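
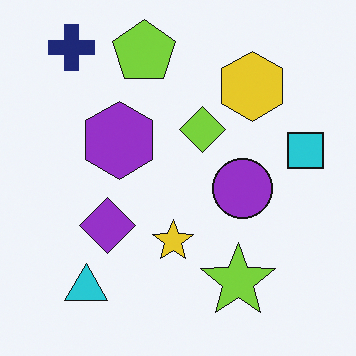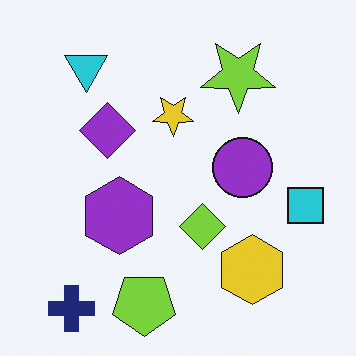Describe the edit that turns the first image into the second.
The image was flipped vertically (top ↔ bottom).

The navy cross is in the top-left of the first image and the bottom-left of the second — shapes on opposite sides of the horizontal midline have swapped in a mirror flip.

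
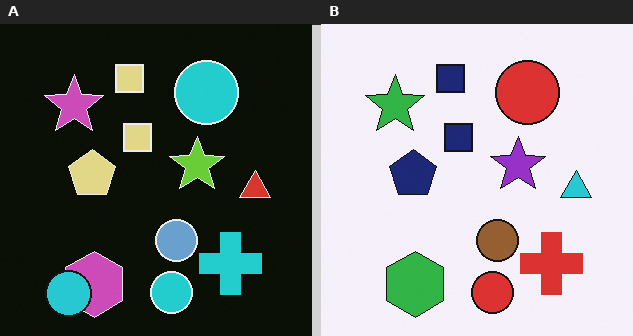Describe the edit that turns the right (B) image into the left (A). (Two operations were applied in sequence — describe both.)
This is the original image color-inverted (negative), then overlaid with an additional cyan circle.

The light background has become dark and every shape's color is its complement — a photographic negative. A cyan circle appears in the left (A) image that is absent from the right (B).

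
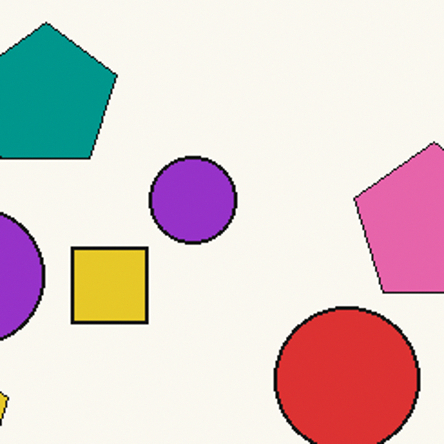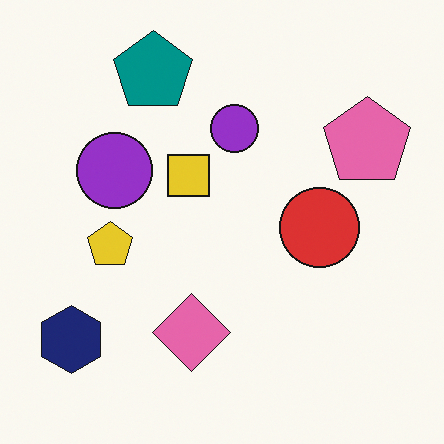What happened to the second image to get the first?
The transformation is: cropped to a noticeably smaller region and rescaled.

The visible shapes are larger and the field of view is narrower; shapes near the original edges may be partly or wholly outside the frame — a crop-and-rescale.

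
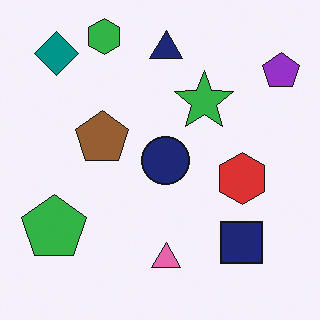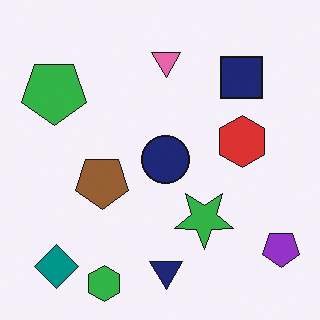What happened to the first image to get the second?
The transformation is: flipped vertically (top ↔ bottom).

The green hexagon is in the top-left of the first image and the bottom-left of the second — shapes on opposite sides of the horizontal midline have swapped in a mirror flip.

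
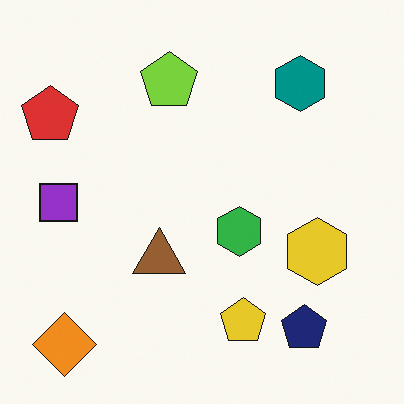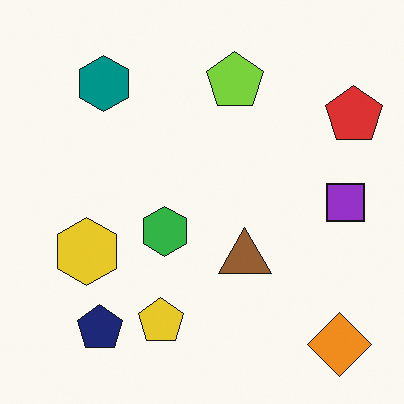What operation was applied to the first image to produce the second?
The image was flipped horizontally (left ↔ right).

The red pentagon is in the top-left of the first image and the top-right of the second — shapes on opposite sides of the vertical midline have swapped in a mirror flip.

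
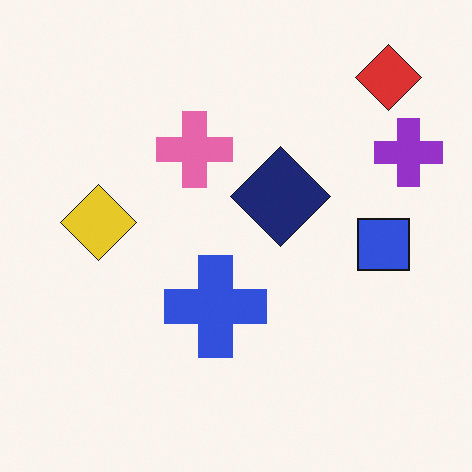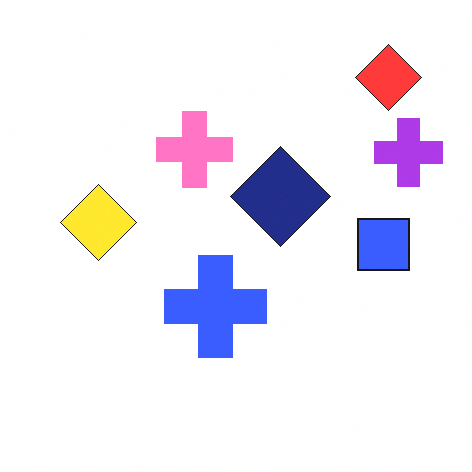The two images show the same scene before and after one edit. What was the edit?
It was brightened a little.

Every pixel — background and shapes alike — is uniformly brightened.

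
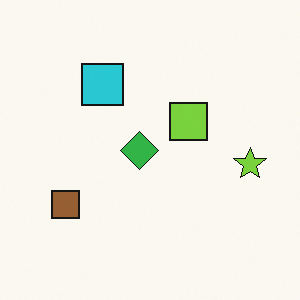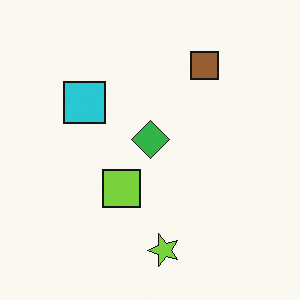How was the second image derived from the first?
This is the original image transposed (reflected across the top-left ↔ bottom-right diagonal).

Shapes have swapped their row and column positions — what was in the top-right is now in the bottom-left — a diagonal reflection.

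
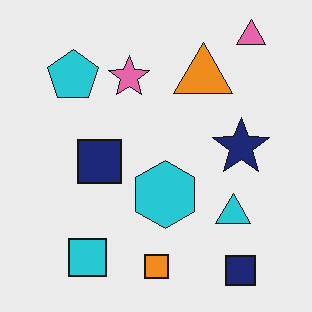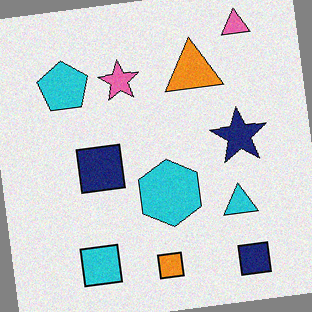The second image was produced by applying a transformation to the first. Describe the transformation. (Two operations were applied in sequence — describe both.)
This is the original image degraded with light additive noise, then rotated counter-clockwise by a slight angle.

Random speckle covers the whole image, including the flat background. Every shape is tilted by the same angle and the image corners show triangular fill wedges — a whole-image rotation by a non-right angle.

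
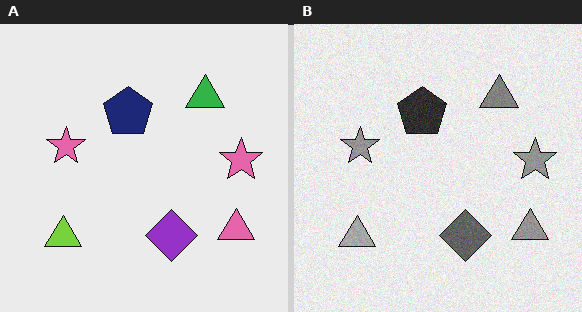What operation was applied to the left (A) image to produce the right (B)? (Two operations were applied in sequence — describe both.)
The transformation is: converted to grayscale, then degraded with light additive noise.

All color is removed — every shape is now a shade of grey. Random speckle covers the whole image, including the flat background.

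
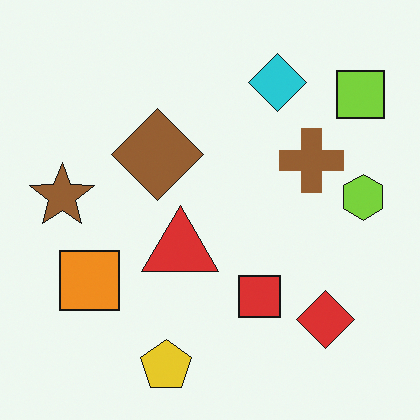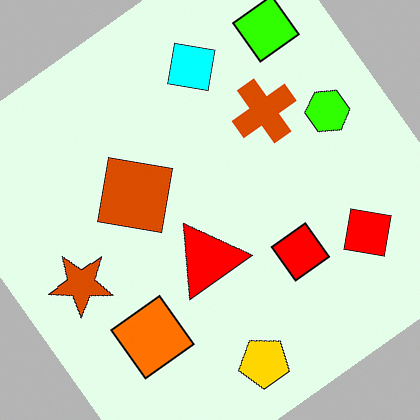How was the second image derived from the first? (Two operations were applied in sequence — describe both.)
The image was heavily oversaturated, then rotated counter-clockwise by a large amount — several tens of degrees.

All colors are more vivid — a global saturation change. Every shape is tilted by the same angle and the image corners show triangular fill wedges — a whole-image rotation by a non-right angle.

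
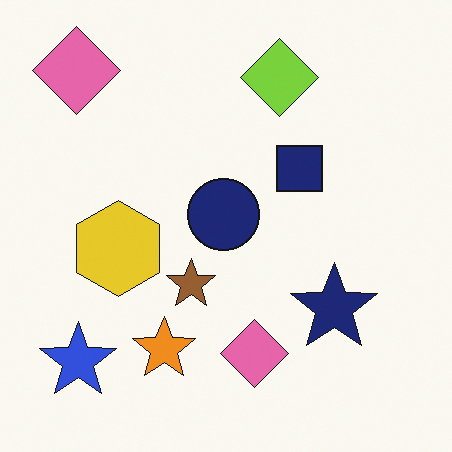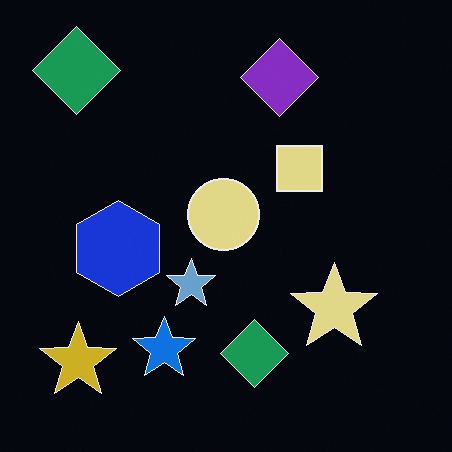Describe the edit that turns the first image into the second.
It was color-inverted (negative).

The light background has become dark and every shape's color is its complement — a photographic negative.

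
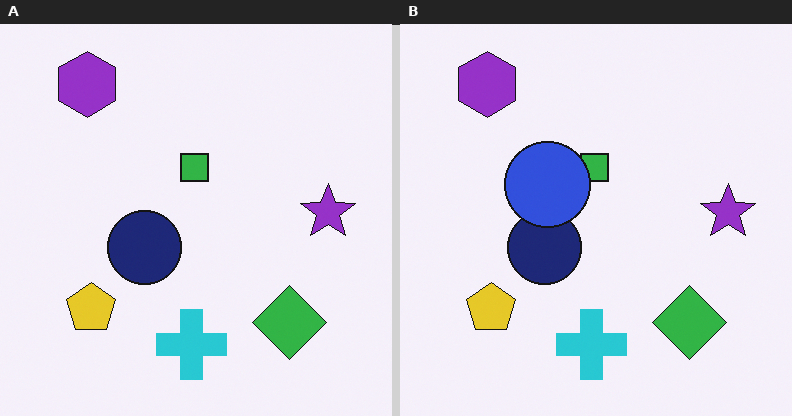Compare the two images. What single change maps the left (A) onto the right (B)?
The image was overlaid with an additional blue circle.

A blue circle appears in the right (B) image that is absent from the left (A).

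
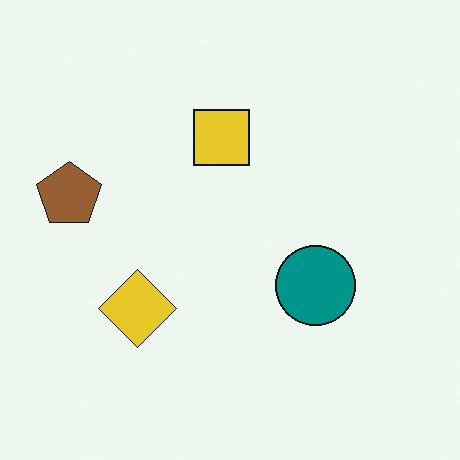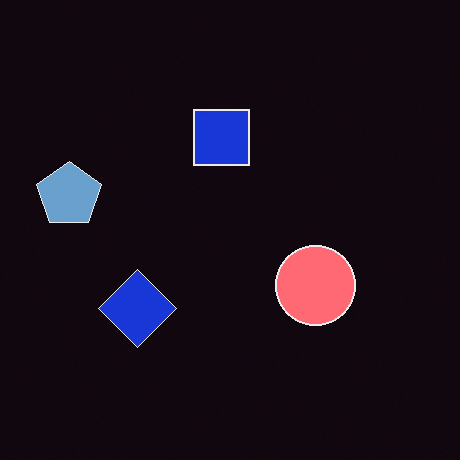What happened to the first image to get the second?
This is the original image color-inverted (negative).

The light background has become dark and every shape's color is its complement — a photographic negative.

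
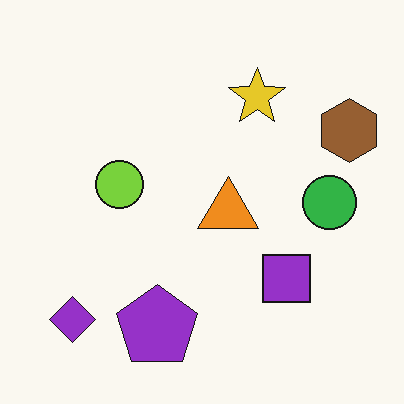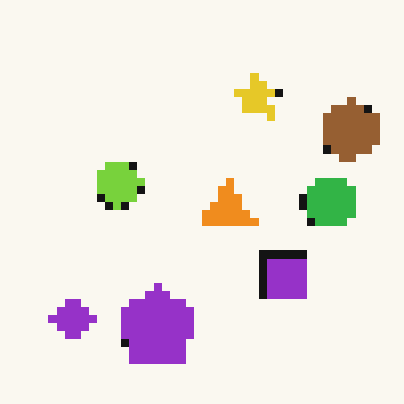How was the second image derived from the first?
This is the original image moderately pixelated.

Shapes are reduced to large square blocks; fine edges and outlines are lost — a downscale-then-upscale (mosaic) effect.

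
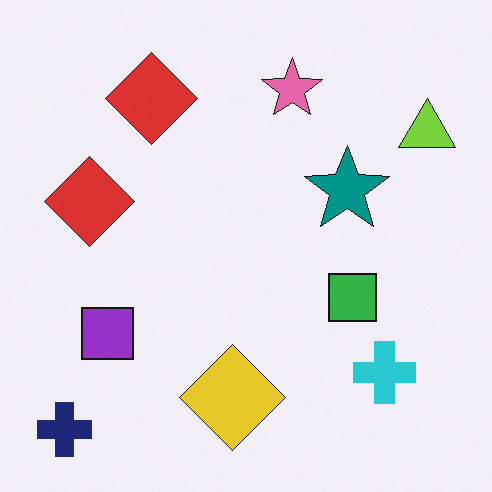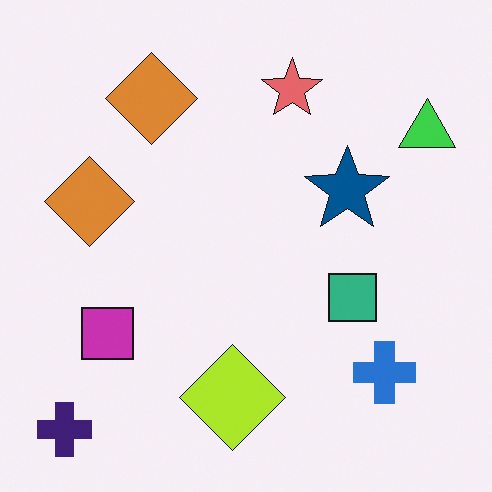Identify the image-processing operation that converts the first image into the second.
The transformation is: hue-shifted slightly.

Every shape's color has rotated by the same amount around the hue wheel — a uniform hue shift.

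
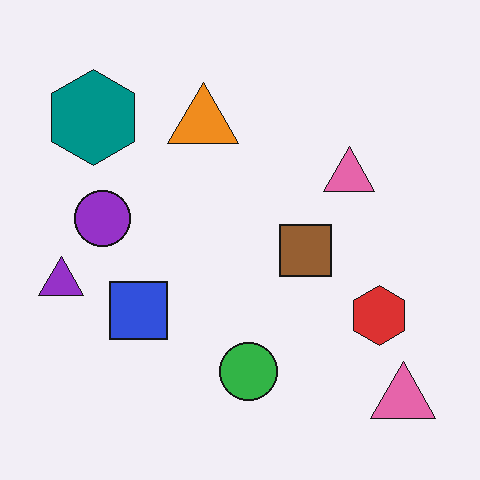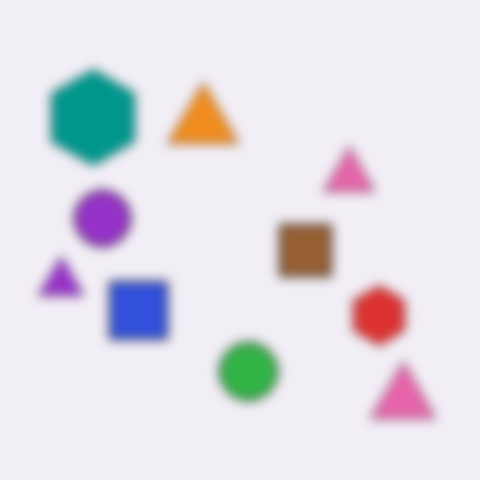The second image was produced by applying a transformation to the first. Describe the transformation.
It was heavily blurred.

Shape edges and outlines are uniformly softened across the whole image.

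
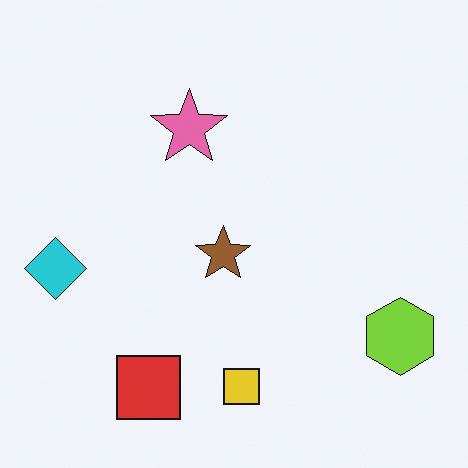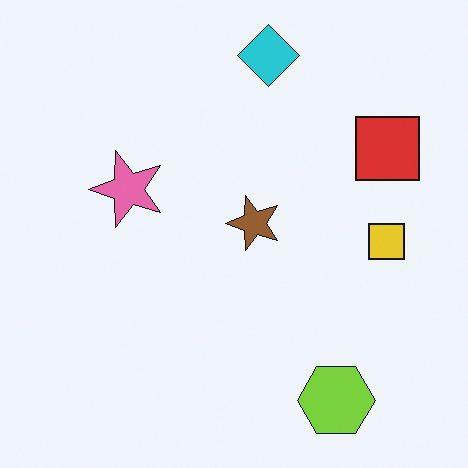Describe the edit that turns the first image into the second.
Transposed (reflected across the top-left ↔ bottom-right diagonal).

Shapes have swapped their row and column positions — what was in the top-right is now in the bottom-left — a diagonal reflection.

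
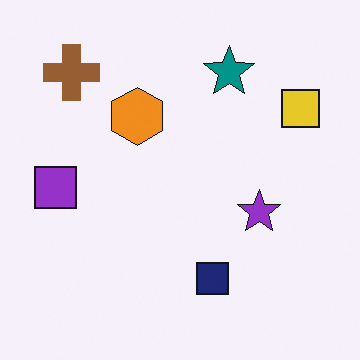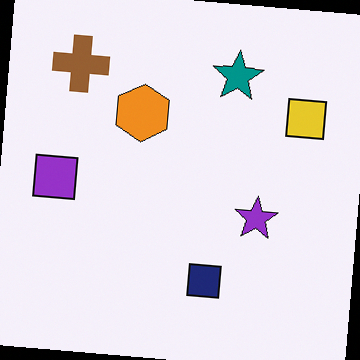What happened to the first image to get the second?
Rotated clockwise by a small amount.

Every shape is tilted by the same angle and the image corners show triangular fill wedges — a whole-image rotation by a non-right angle.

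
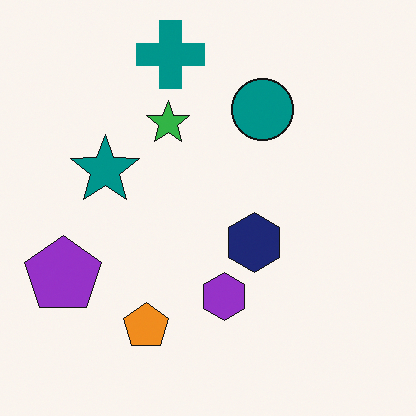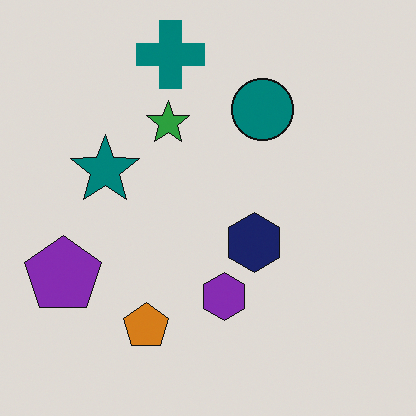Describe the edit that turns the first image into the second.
It was slightly darkened.

Every pixel — background and shapes alike — is uniformly darkened.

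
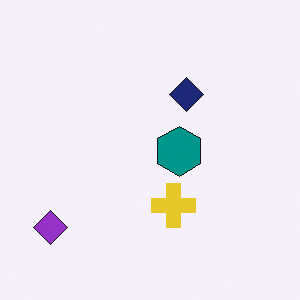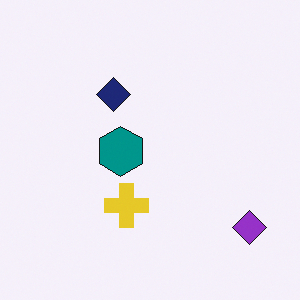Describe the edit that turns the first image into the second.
It was flipped horizontally (left ↔ right).

The purple diamond is in the bottom-left of the first image and the bottom-right of the second — shapes on opposite sides of the vertical midline have swapped in a mirror flip.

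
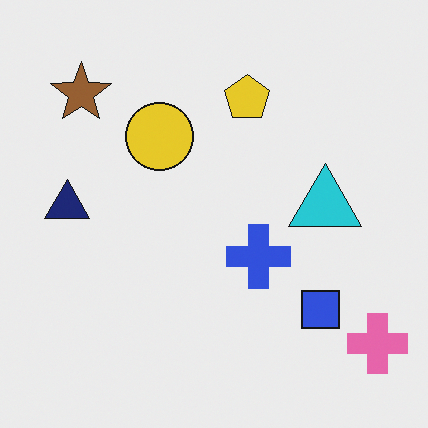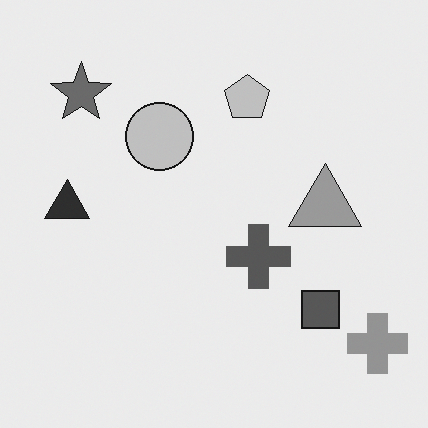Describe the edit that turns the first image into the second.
The image was converted to grayscale.

All color is removed — every shape is now a shade of grey.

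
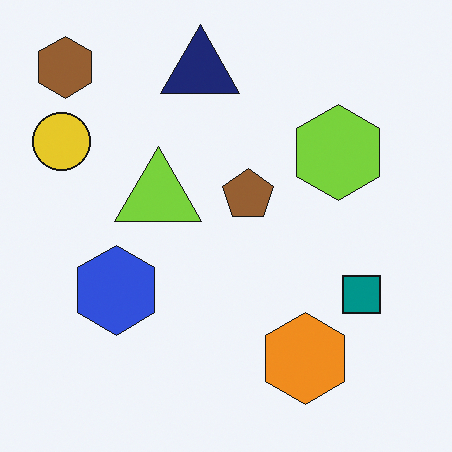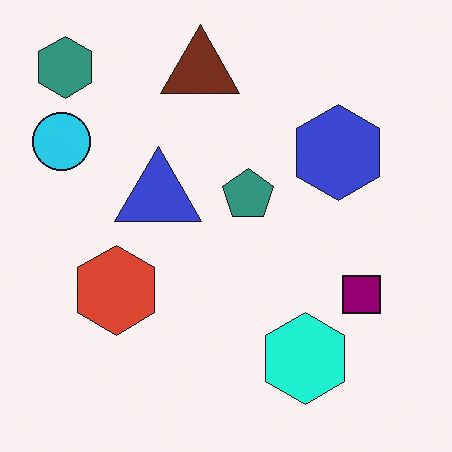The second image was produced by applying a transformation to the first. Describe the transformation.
The image was hue-shifted by a moderate amount.

Every shape's color has rotated by the same amount around the hue wheel — a uniform hue shift.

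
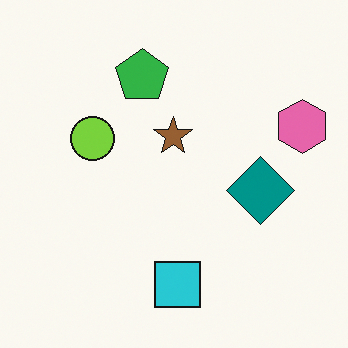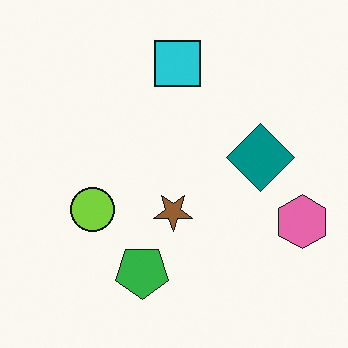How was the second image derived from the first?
This is the original image flipped vertically (top ↔ bottom).

The cyan square is in the bottom of the first image and the top of the second — shapes on opposite sides of the horizontal midline have swapped in a mirror flip.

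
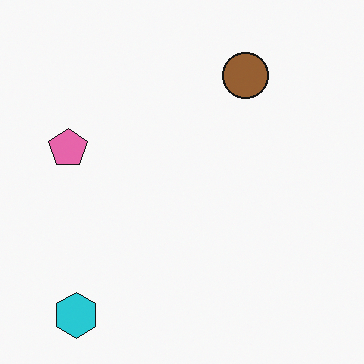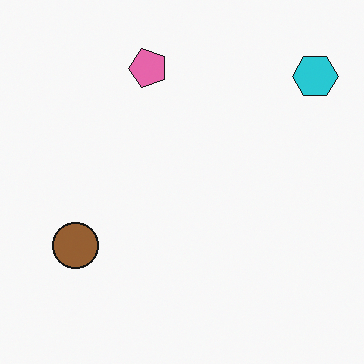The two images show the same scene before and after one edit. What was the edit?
Transposed (reflected across the top-left ↔ bottom-right diagonal).

Shapes have swapped their row and column positions — what was in the top-right is now in the bottom-left — a diagonal reflection.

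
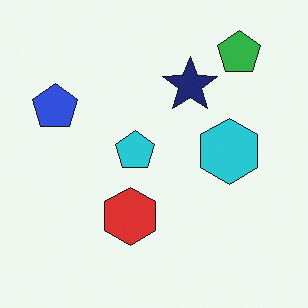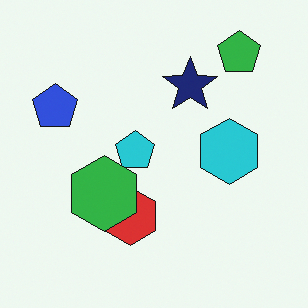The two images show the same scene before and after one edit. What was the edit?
The transformation is: overlaid with an additional green hexagon.

A green hexagon appears in the second image that is absent from the first.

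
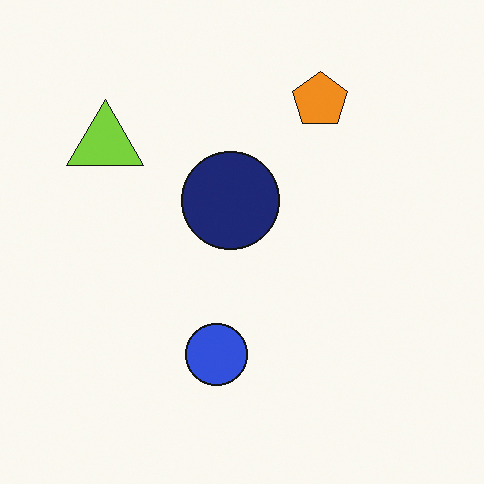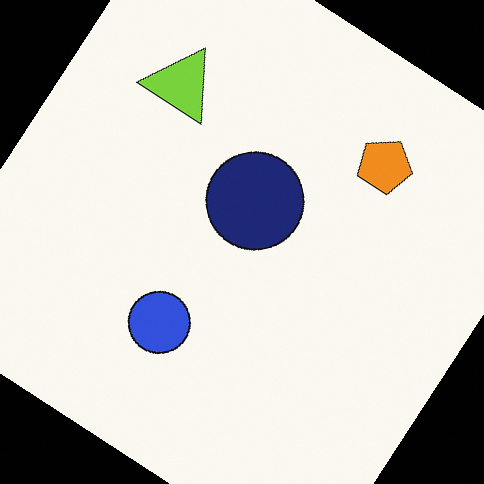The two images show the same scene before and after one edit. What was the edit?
It was rotated clockwise by a large amount — several tens of degrees.

Every shape is tilted by the same angle and the image corners show triangular fill wedges — a whole-image rotation by a non-right angle.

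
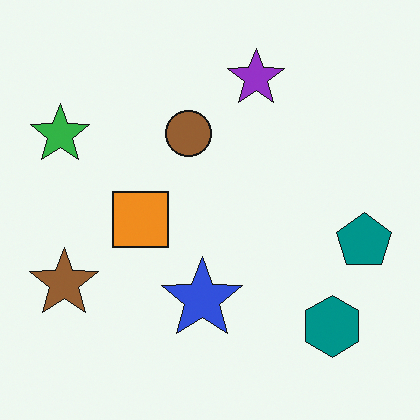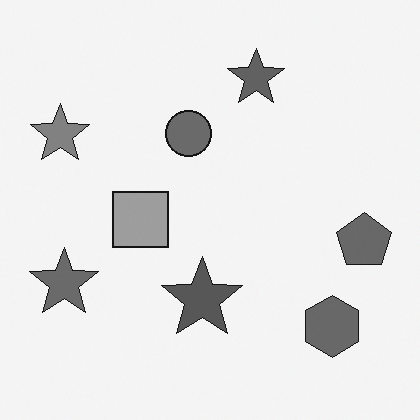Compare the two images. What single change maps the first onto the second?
The second image is the first converted to grayscale.

All color is removed — every shape is now a shade of grey.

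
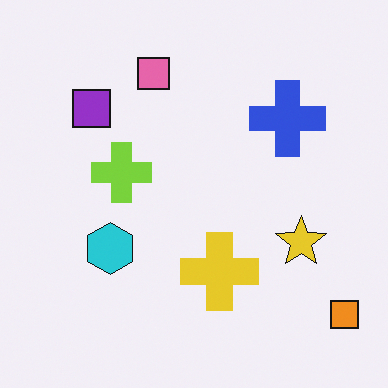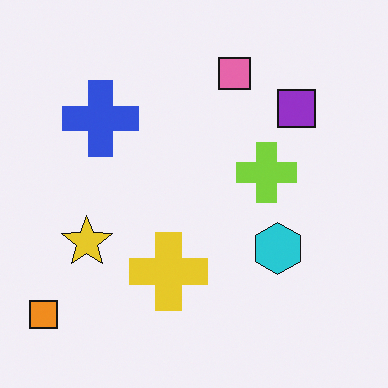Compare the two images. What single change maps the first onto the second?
The transformation is: flipped horizontally (left ↔ right).

The orange square is in the bottom-right of the first image and the bottom-left of the second — shapes on opposite sides of the vertical midline have swapped in a mirror flip.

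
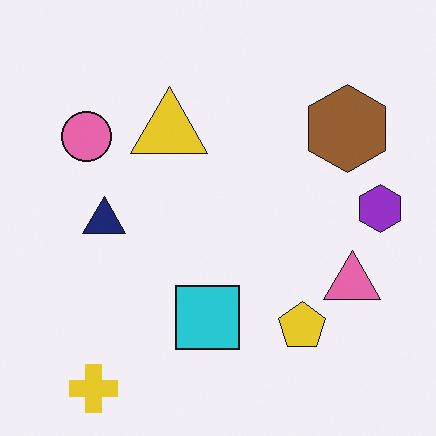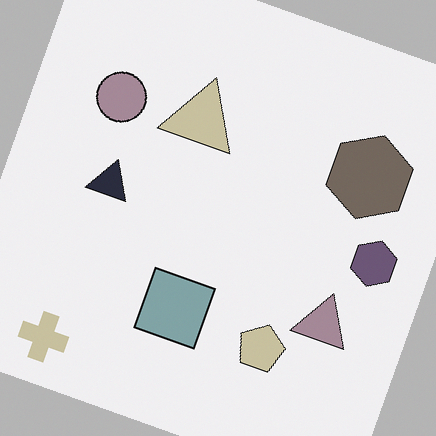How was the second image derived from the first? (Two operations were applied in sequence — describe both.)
The second image is the first made much more muted (saturation change), then rotated clockwise by a moderate amount.

All colors are more muted and greyish — a global saturation change. Every shape is tilted by the same angle and the image corners show triangular fill wedges — a whole-image rotation by a non-right angle.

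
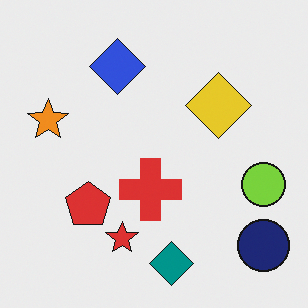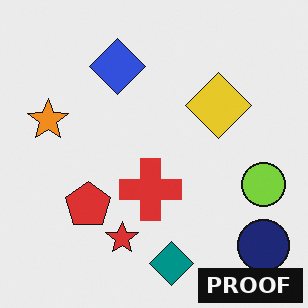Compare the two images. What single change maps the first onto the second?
It was watermarked with the text "PROOF" in the lower-right corner.

A dark label reading "PROOF" appears in the lower-right corner.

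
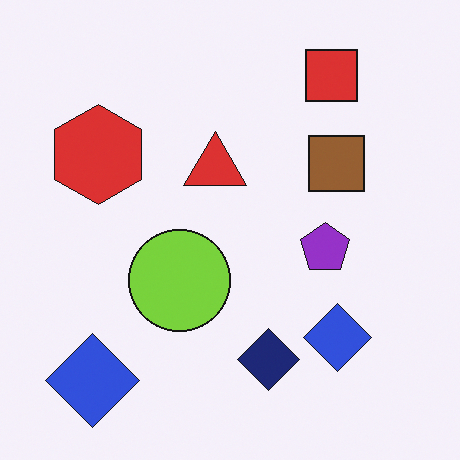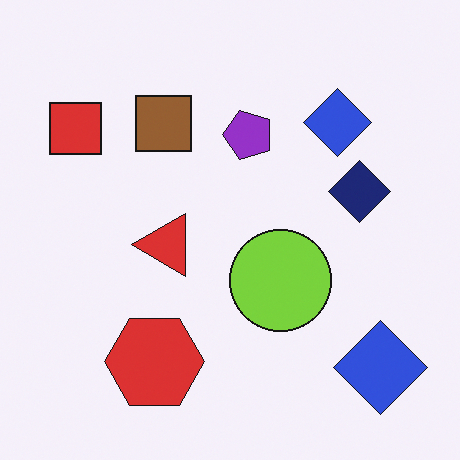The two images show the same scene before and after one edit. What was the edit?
The transformation is: rotated 90° counter-clockwise.

The red square sits in the top-right of the first image and the top-left of the second — consistent with a whole-image 90° counter-clockwise rotation.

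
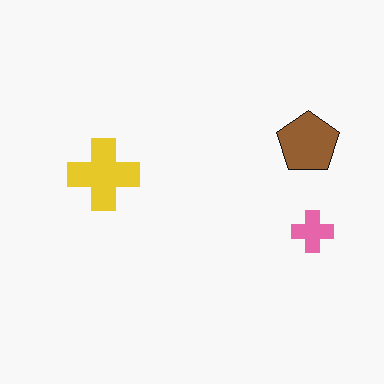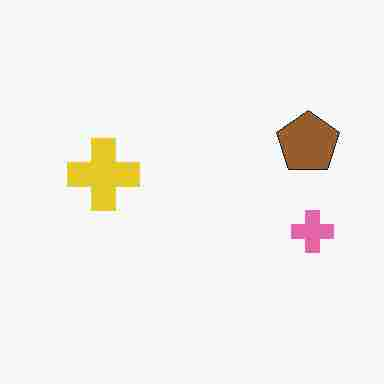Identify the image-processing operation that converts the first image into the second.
Heavily JPEG-compressed with obvious blocking artifacts.

Blocky 8×8 compression artifacts appear around shape edges and the flat background shows ringing — characteristic JPEG degradation.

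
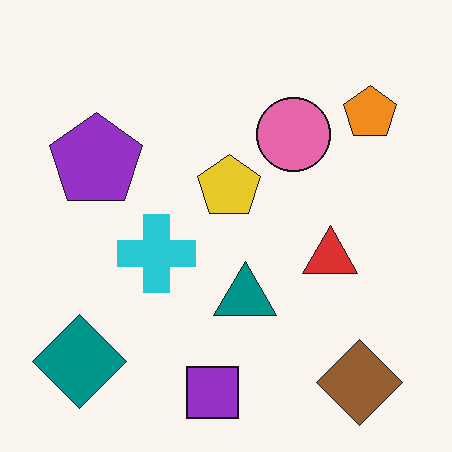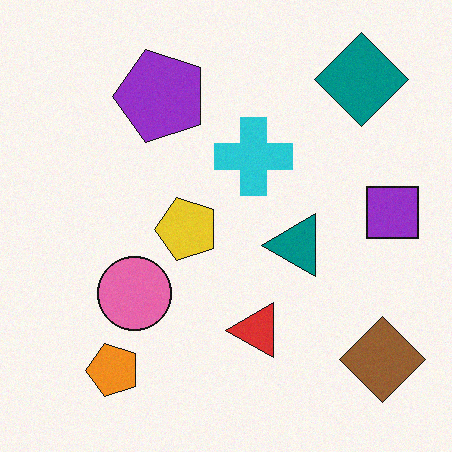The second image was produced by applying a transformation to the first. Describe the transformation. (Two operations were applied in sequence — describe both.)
It was transposed (reflected across the top-left ↔ bottom-right diagonal), then degraded with a light layer of grain.

Shapes have swapped their row and column positions — what was in the top-right is now in the bottom-left — a diagonal reflection. Random speckle covers the whole image, including the flat background.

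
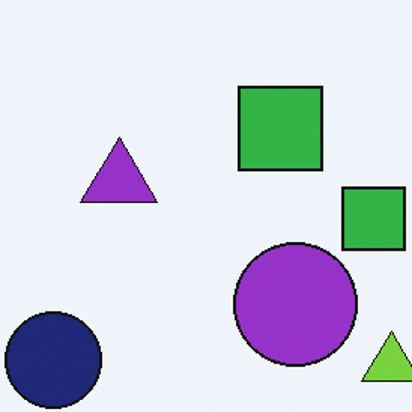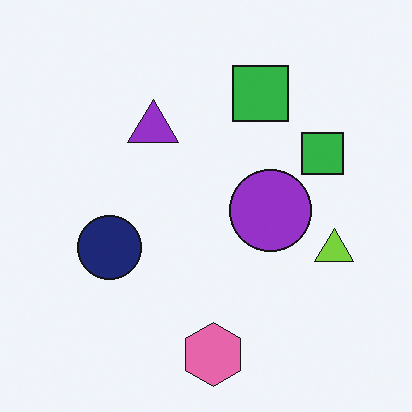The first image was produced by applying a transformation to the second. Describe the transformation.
The first image is the second cropped to a modestly smaller region and rescaled.

The visible shapes are larger and the field of view is narrower; shapes near the original edges may be partly or wholly outside the frame — a crop-and-rescale.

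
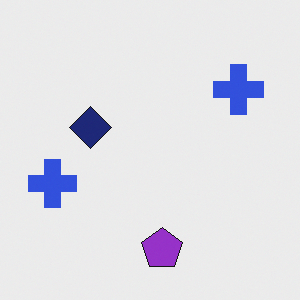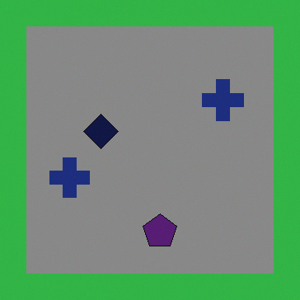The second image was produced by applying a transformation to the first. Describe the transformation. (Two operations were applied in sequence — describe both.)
The transformation is: noticeably darkened, then framed with a green border.

Every pixel — background and shapes alike — is uniformly darkened. A solid green frame runs around the edge of the second image, with the content slightly shrunk inside it.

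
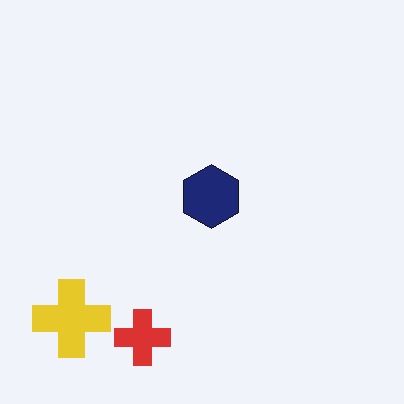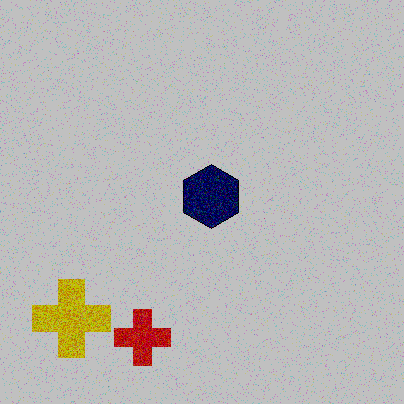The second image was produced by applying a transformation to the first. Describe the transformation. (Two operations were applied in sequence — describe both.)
Degraded with visible gaussian noise, then aggressively posterized.

Random speckle covers the whole image, including the flat background. Each flat color has snapped to a coarser quantized level — most visibly, the near-white background has dropped to a flat grey.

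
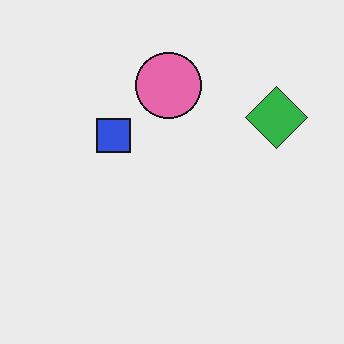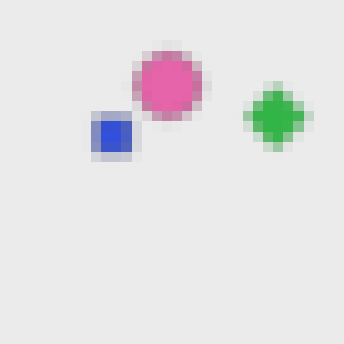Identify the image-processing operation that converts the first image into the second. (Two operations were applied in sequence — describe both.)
The image was noticeably gaussian-blurred, then coarsely pixelated.

Shape edges and outlines are uniformly softened across the whole image. Shapes are reduced to large square blocks; fine edges and outlines are lost — a downscale-then-upscale (mosaic) effect.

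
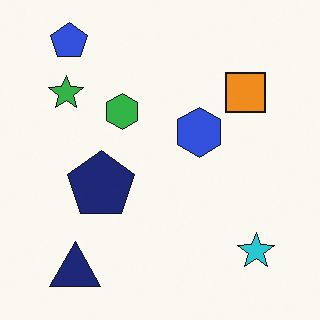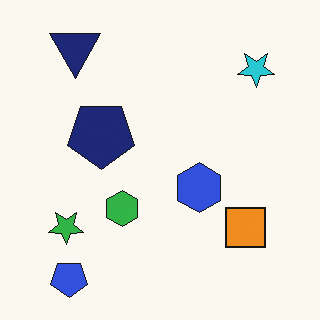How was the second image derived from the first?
This is the original image flipped vertically (top ↔ bottom).

The blue pentagon is in the top-left of the first image and the bottom-left of the second — shapes on opposite sides of the horizontal midline have swapped in a mirror flip.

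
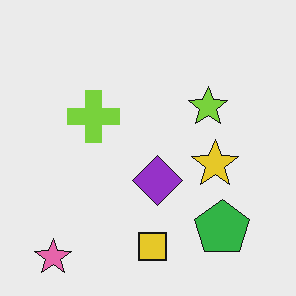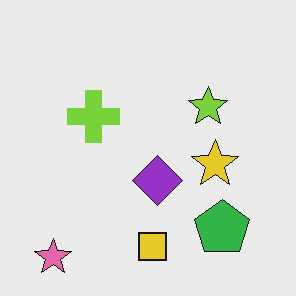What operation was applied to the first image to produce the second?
JPEG-compressed with visible artifacts.

Blocky 8×8 compression artifacts appear around shape edges and the flat background shows ringing — characteristic JPEG degradation.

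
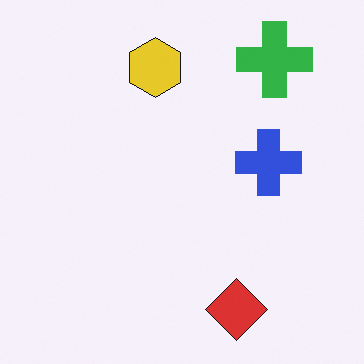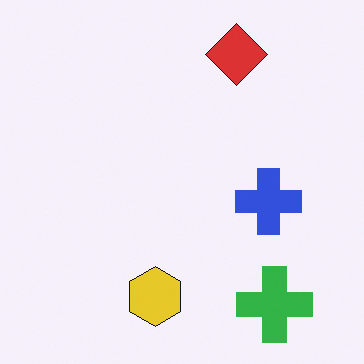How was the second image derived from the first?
It was flipped vertically (top ↔ bottom).

The red diamond is in the bottom of the first image and the top of the second — shapes on opposite sides of the horizontal midline have swapped in a mirror flip.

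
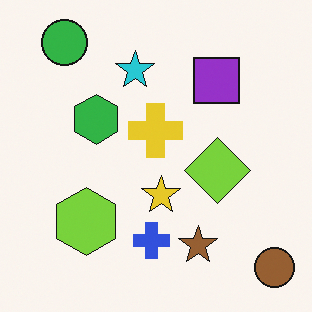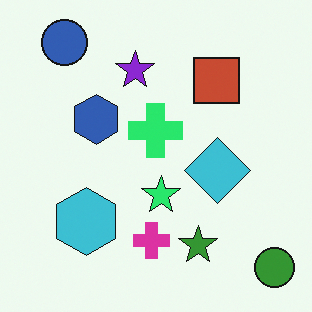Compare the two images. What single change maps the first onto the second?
It was hue-shifted through roughly a third of the color wheel.

Every shape's color has rotated by the same amount around the hue wheel — a uniform hue shift.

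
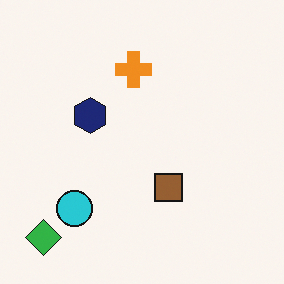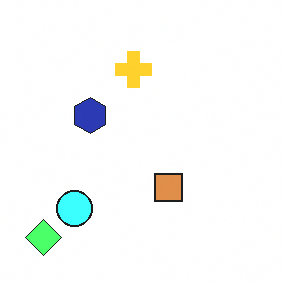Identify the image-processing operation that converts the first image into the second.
It was noticeably brightened.

Every pixel — background and shapes alike — is uniformly brightened.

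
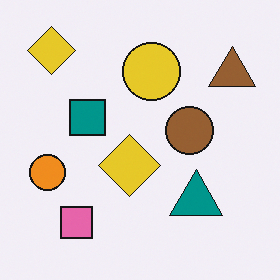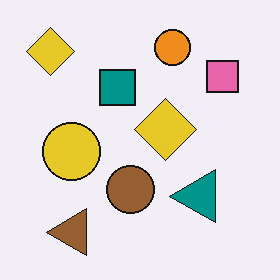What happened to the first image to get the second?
The image was transposed (reflected across the top-left ↔ bottom-right diagonal).

Shapes have swapped their row and column positions — what was in the top-right is now in the bottom-left — a diagonal reflection.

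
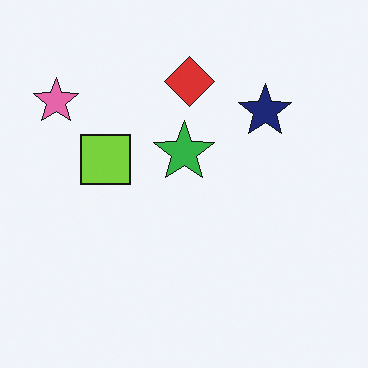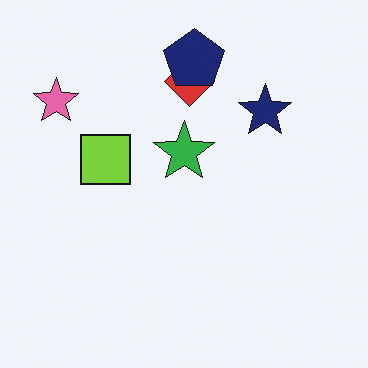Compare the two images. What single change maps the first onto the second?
This is the original image overlaid with an additional navy pentagon.

A navy pentagon appears in the second image that is absent from the first.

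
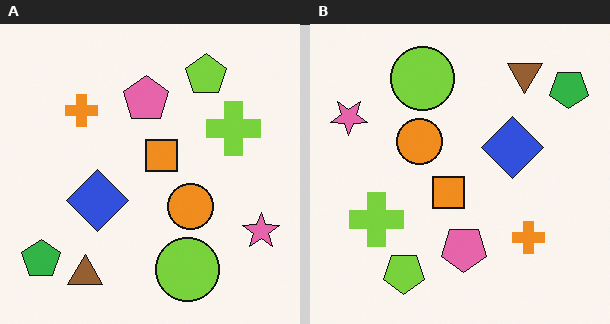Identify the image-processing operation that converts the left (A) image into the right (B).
It was rotated 180°.

The green pentagon sits in the bottom-left of the left (A) image and the top-right of the right (B) — consistent with a whole-image 180° rotation.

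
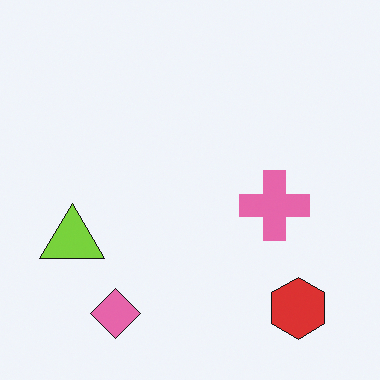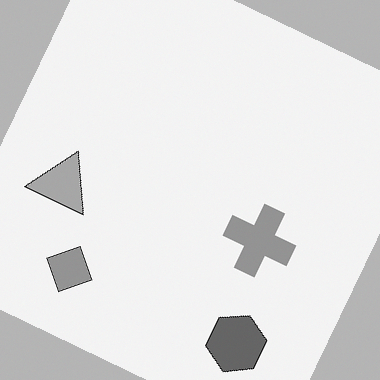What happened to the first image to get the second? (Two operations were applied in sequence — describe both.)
This is the original image converted to grayscale, then rotated clockwise by a clearly visible amount.

All color is removed — every shape is now a shade of grey. Every shape is tilted by the same angle and the image corners show triangular fill wedges — a whole-image rotation by a non-right angle.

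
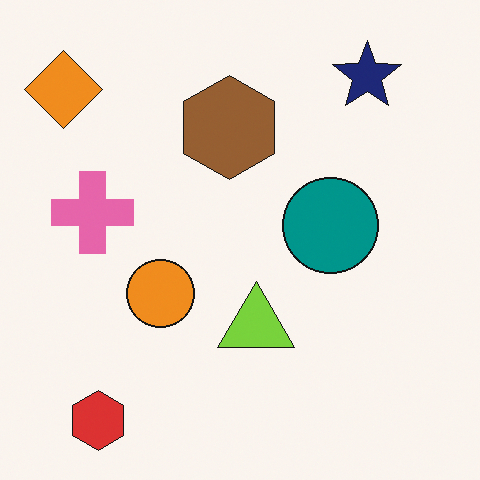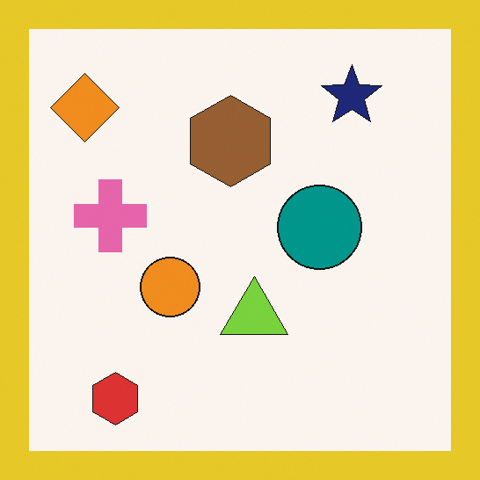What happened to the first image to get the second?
The transformation is: framed with a yellow border.

A solid yellow frame runs around the edge of the second image, with the content slightly shrunk inside it.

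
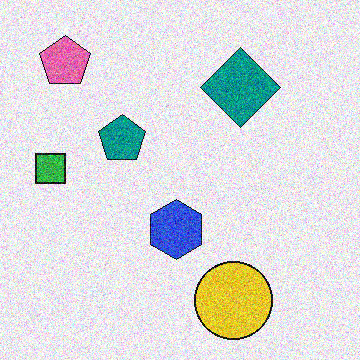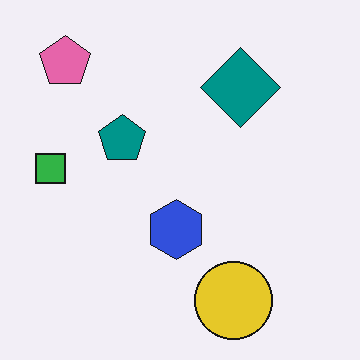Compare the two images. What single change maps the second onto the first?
It was degraded with strong gaussian noise.

Random speckle covers the whole image, including the flat background.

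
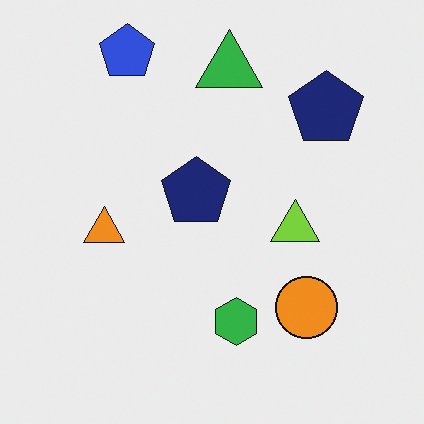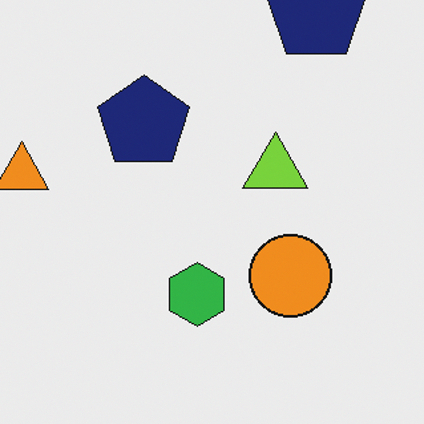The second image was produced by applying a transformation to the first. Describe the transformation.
It was cropped slightly and scaled back up.

The visible shapes are larger and the field of view is narrower; shapes near the original edges may be partly or wholly outside the frame — a crop-and-rescale.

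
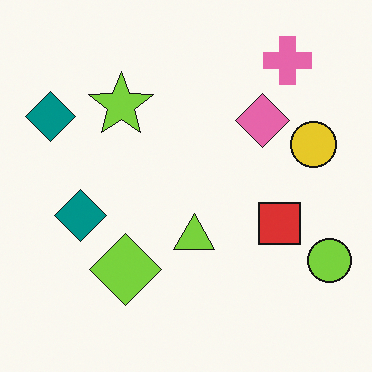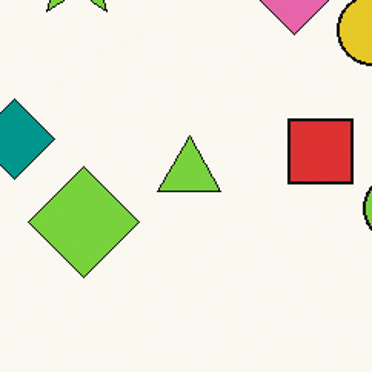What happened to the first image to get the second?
Cropped slightly and scaled back up.

The visible shapes are larger and the field of view is narrower; shapes near the original edges may be partly or wholly outside the frame — a crop-and-rescale.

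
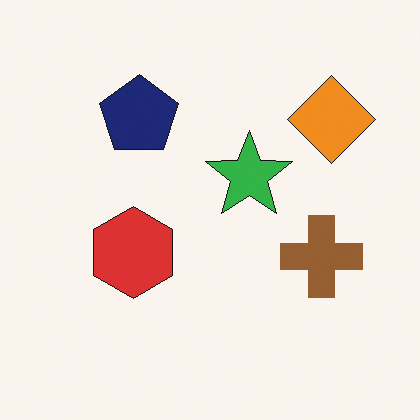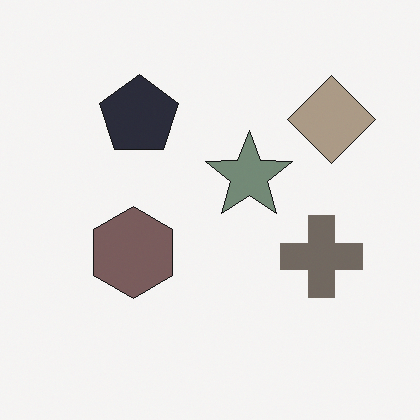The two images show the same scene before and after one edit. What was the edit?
It was made much more muted (saturation change).

All colors are more muted and greyish — a global saturation change.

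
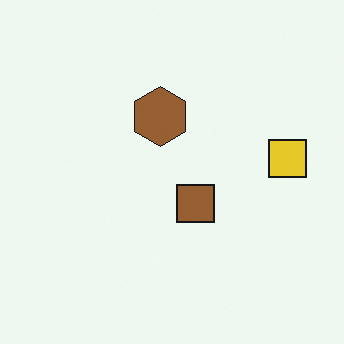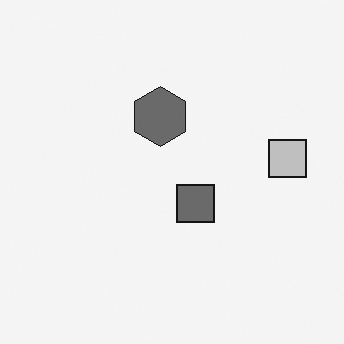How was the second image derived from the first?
Converted to grayscale.

All color is removed — every shape is now a shade of grey.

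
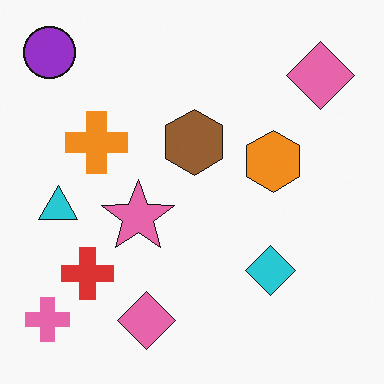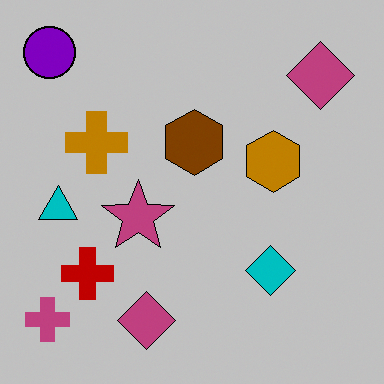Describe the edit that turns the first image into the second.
It was heavily posterized to just a handful of flat colors.

Each flat color has snapped to a coarser quantized level — most visibly, the near-white background has dropped to a flat grey.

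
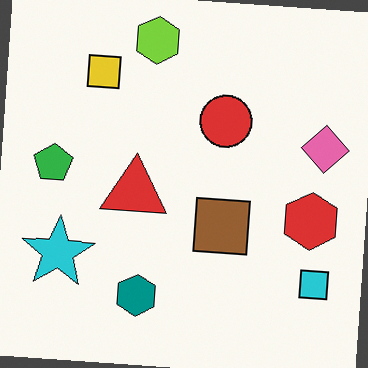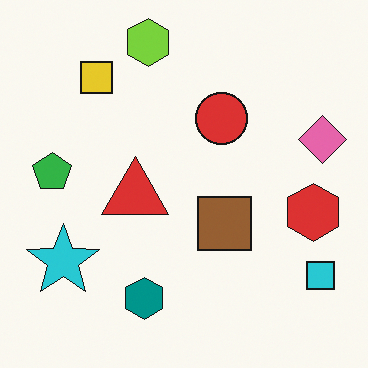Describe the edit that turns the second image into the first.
Rotated clockwise by a small amount.

Every shape is tilted by the same angle and the image corners show triangular fill wedges — a whole-image rotation by a non-right angle.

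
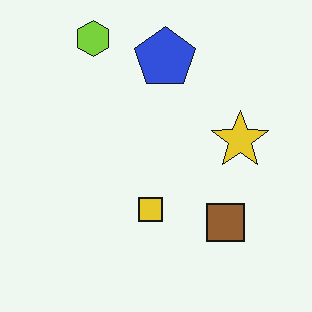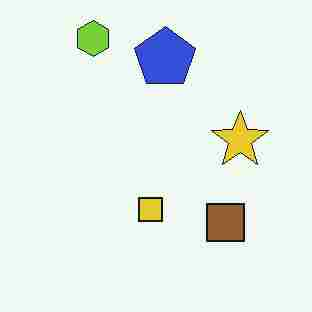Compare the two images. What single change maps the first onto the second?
It was degraded with heavy JPEG compression.

Blocky 8×8 compression artifacts appear around shape edges and the flat background shows ringing — characteristic JPEG degradation.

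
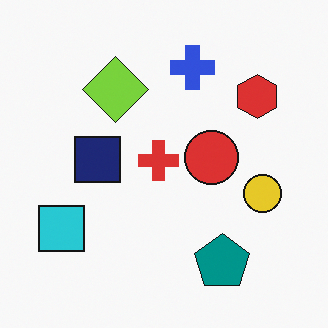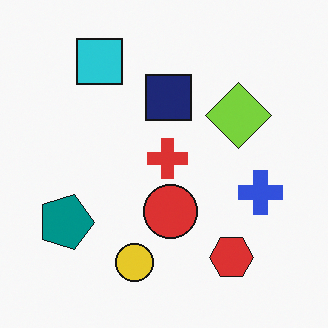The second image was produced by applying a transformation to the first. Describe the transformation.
Rotated 90° clockwise.

The cyan square sits in the bottom-left of the first image and the top-left of the second — consistent with a whole-image 90° clockwise rotation.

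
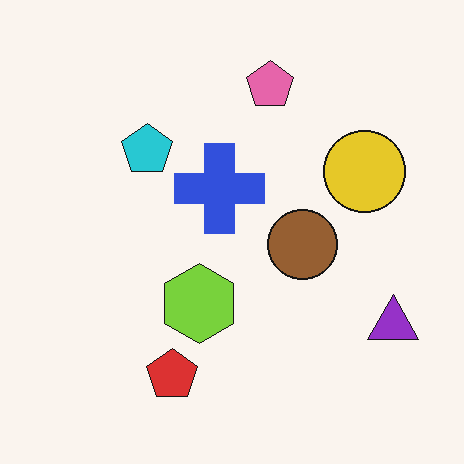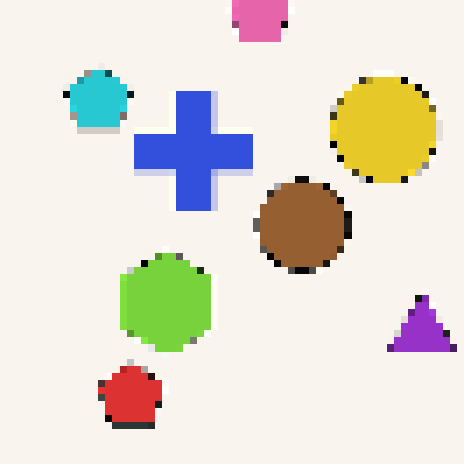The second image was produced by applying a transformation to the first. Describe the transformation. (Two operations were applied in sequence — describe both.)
Cropped slightly and scaled back up, then pixelated into visible square blocks.

The visible shapes are larger and the field of view is narrower; shapes near the original edges may be partly or wholly outside the frame — a crop-and-rescale. Shapes are reduced to large square blocks; fine edges and outlines are lost — a downscale-then-upscale (mosaic) effect.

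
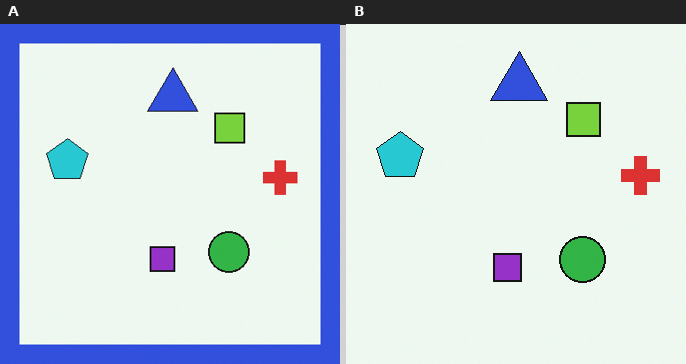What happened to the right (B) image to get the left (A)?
The transformation is: framed with a blue border.

A solid blue frame runs around the edge of the left (A) image, with the content slightly shrunk inside it.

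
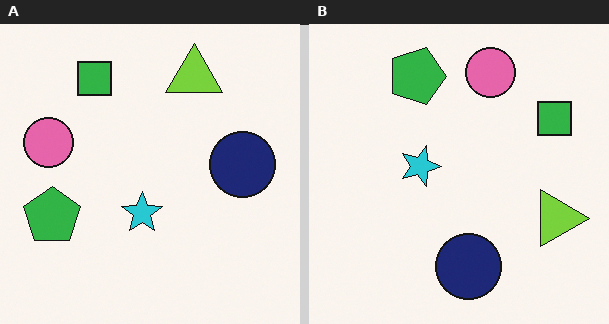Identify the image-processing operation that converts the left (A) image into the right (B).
This is the original image rotated 90° clockwise.

The green square sits in the top-left of the left (A) image and the top-right of the right (B) — consistent with a whole-image 90° clockwise rotation.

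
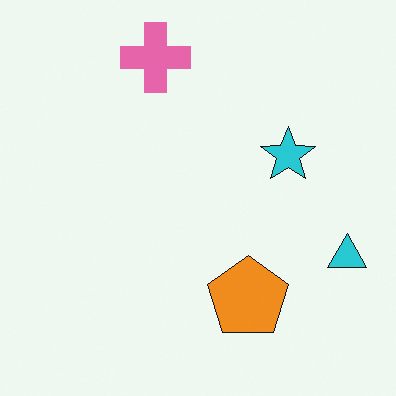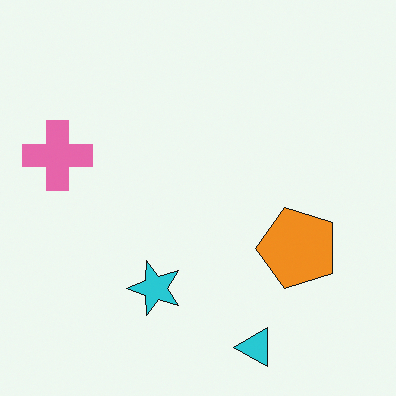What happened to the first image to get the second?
This is the original image transposed (reflected across the top-left ↔ bottom-right diagonal).

Shapes have swapped their row and column positions — what was in the top-right is now in the bottom-left — a diagonal reflection.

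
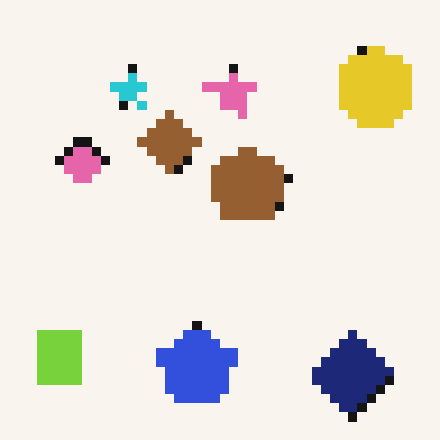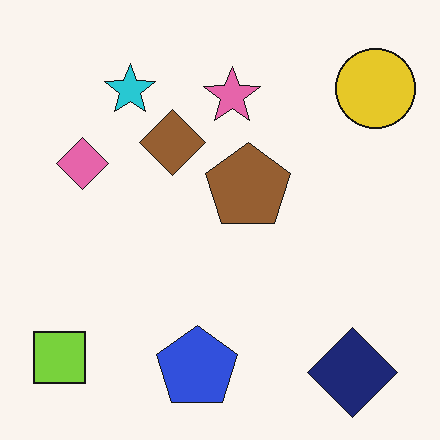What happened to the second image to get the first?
The image was heavily pixelated into large blocks.

Shapes are reduced to large square blocks; fine edges and outlines are lost — a downscale-then-upscale (mosaic) effect.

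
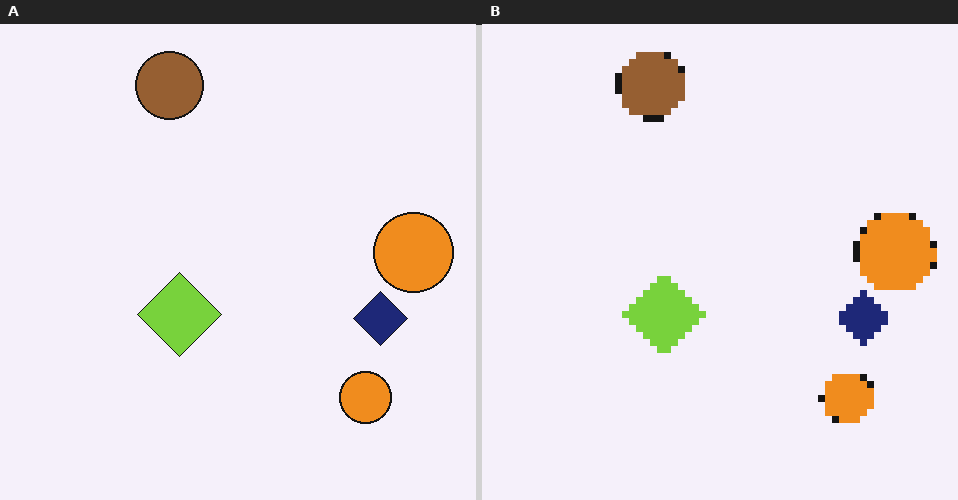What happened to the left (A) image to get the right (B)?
This is the original image moderately pixelated.

Shapes are reduced to large square blocks; fine edges and outlines are lost — a downscale-then-upscale (mosaic) effect.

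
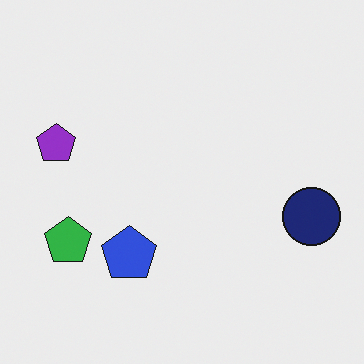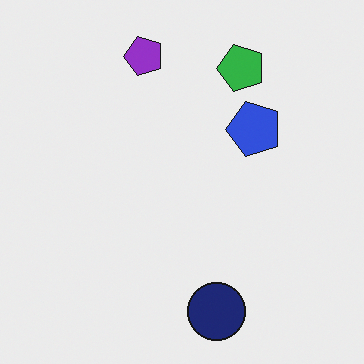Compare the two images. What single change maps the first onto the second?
The image was transposed (reflected across the top-left ↔ bottom-right diagonal).

Shapes have swapped their row and column positions — what was in the top-right is now in the bottom-left — a diagonal reflection.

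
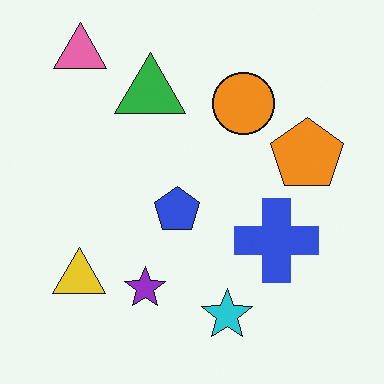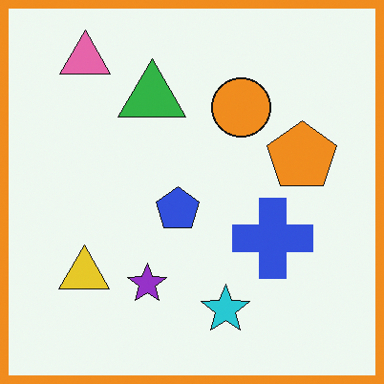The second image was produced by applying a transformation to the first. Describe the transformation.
The transformation is: framed with a orange border.

A solid orange frame runs around the edge of the second image, with the content slightly shrunk inside it.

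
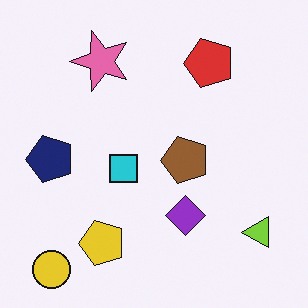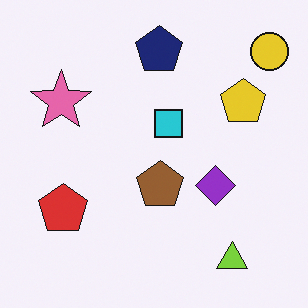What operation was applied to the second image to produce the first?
The transformation is: transposed (reflected across the top-left ↔ bottom-right diagonal).

Shapes have swapped their row and column positions — what was in the top-right is now in the bottom-left — a diagonal reflection.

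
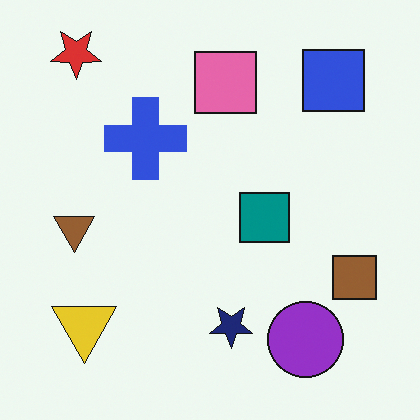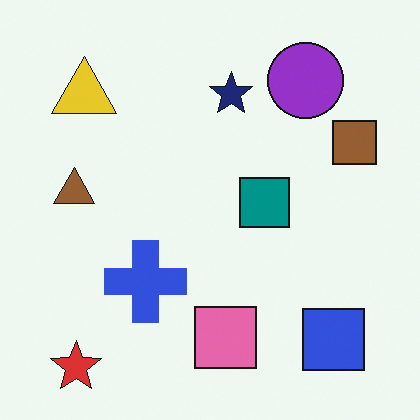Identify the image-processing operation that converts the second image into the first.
It was flipped vertically (top ↔ bottom).

The red star is in the bottom-left of the second image and the top-left of the first — shapes on opposite sides of the horizontal midline have swapped in a mirror flip.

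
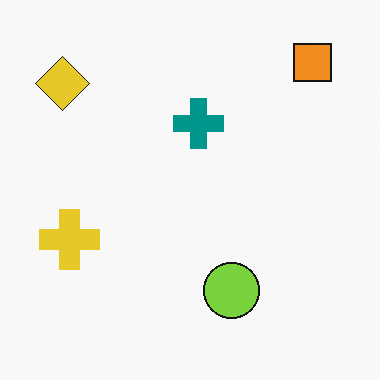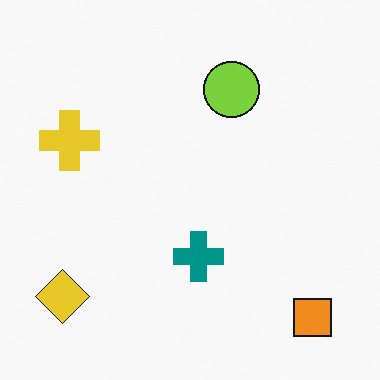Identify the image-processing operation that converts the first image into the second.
The transformation is: flipped vertically (top ↔ bottom).

The orange square is in the top-right of the first image and the bottom-right of the second — shapes on opposite sides of the horizontal midline have swapped in a mirror flip.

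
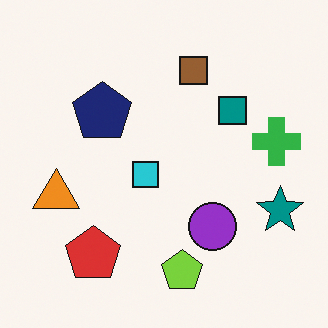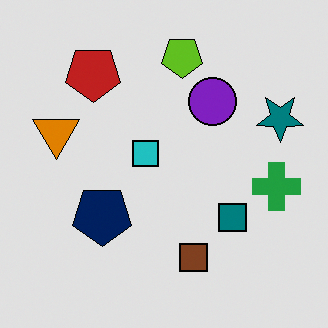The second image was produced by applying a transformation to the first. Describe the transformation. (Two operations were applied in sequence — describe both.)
The image was flipped vertically (top ↔ bottom), then posterized to a reduced palette.

The lime pentagon is in the bottom of the first image and the top of the second — shapes on opposite sides of the horizontal midline have swapped in a mirror flip. Each flat color has snapped to a coarser quantized level — most visibly, the near-white background has dropped to a flat grey.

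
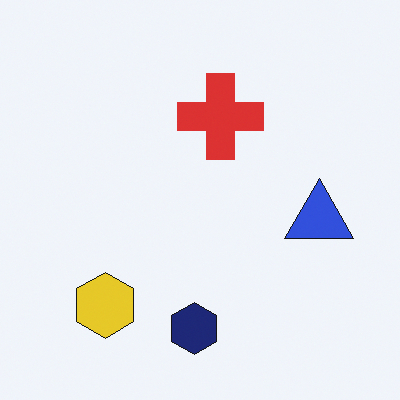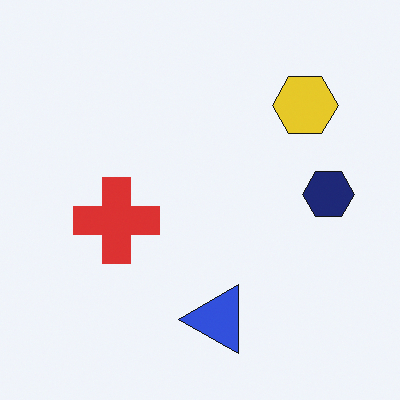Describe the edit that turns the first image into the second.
The second image is the first transposed (reflected across the top-left ↔ bottom-right diagonal).

Shapes have swapped their row and column positions — what was in the top-right is now in the bottom-left — a diagonal reflection.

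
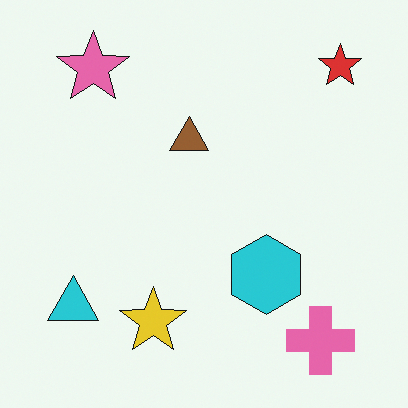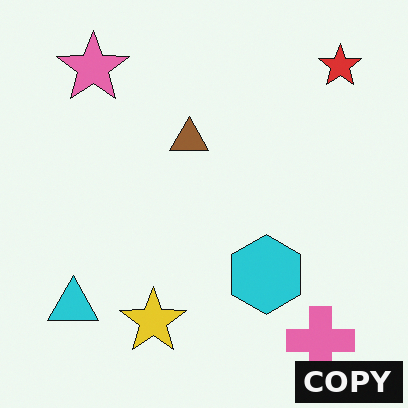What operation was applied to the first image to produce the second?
The second image is the first watermarked with the text "COPY" in the lower-right corner.

A dark label reading "COPY" appears in the lower-right corner.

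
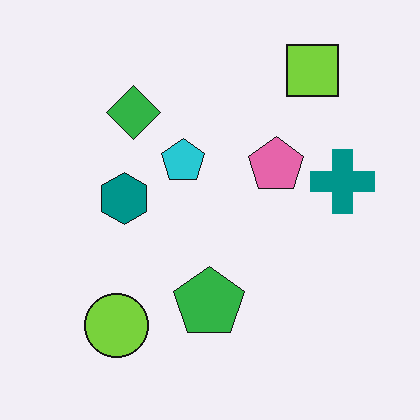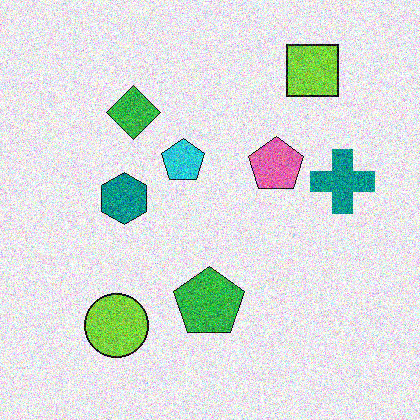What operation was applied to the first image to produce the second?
The image was degraded with strong gaussian noise.

Random speckle covers the whole image, including the flat background.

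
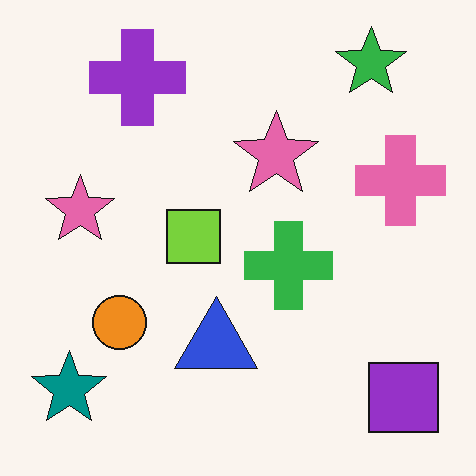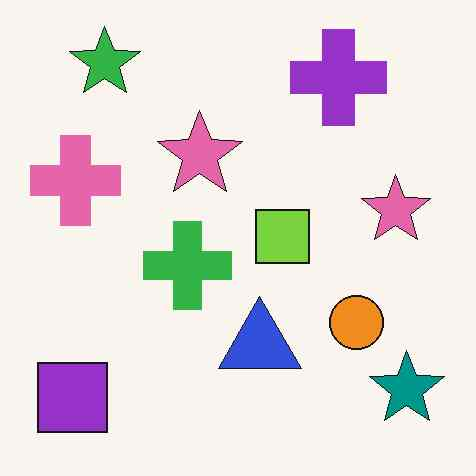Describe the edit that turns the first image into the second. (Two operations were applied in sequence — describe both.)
The transformation is: flipped horizontally (left ↔ right), then JPEG-compressed with visible artifacts.

The teal star is in the bottom-left of the first image and the bottom-right of the second — shapes on opposite sides of the vertical midline have swapped in a mirror flip. Blocky 8×8 compression artifacts appear around shape edges and the flat background shows ringing — characteristic JPEG degradation.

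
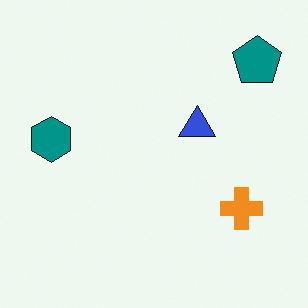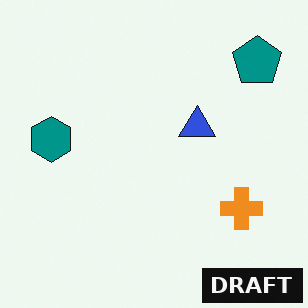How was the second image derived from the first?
The second image is the first watermarked with the text "DRAFT" in the lower-right corner.

A dark label reading "DRAFT" appears in the lower-right corner.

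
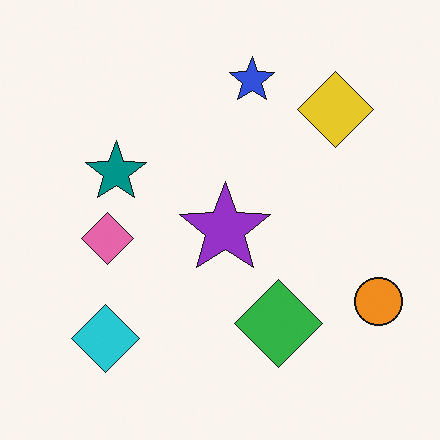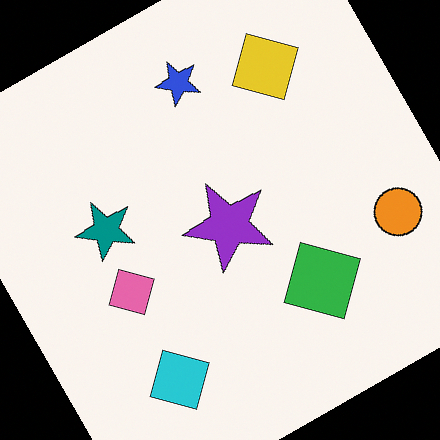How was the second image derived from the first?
The image was rotated counter-clockwise by a moderate amount.

Every shape is tilted by the same angle and the image corners show triangular fill wedges — a whole-image rotation by a non-right angle.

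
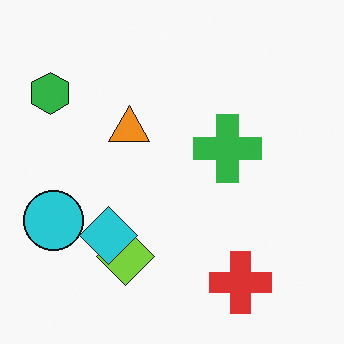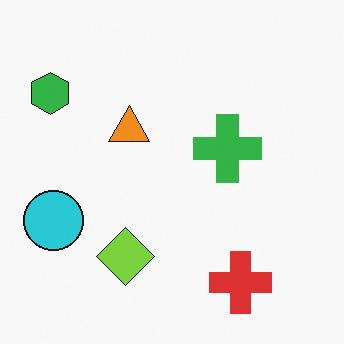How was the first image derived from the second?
The transformation is: overlaid with an additional cyan diamond.

A cyan diamond appears in the first image that is absent from the second.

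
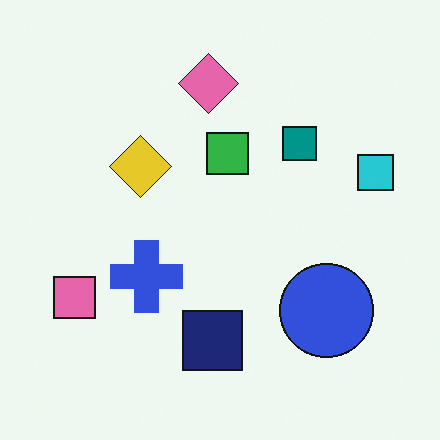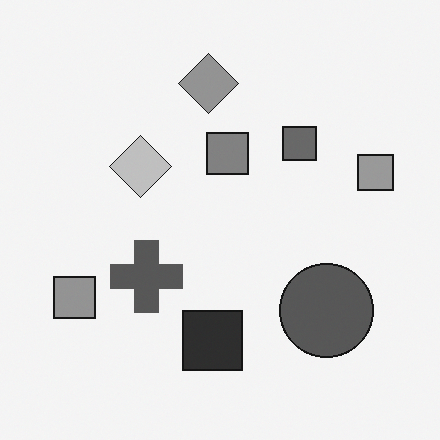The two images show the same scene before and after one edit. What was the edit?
It was converted to grayscale.

All color is removed — every shape is now a shade of grey.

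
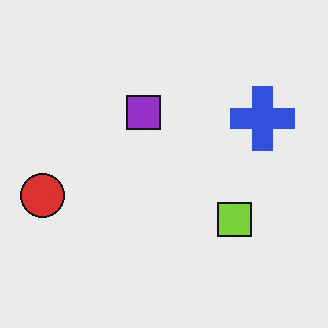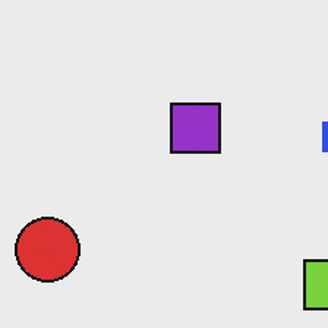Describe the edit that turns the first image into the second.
It was cropped to a modestly smaller region and rescaled.

The visible shapes are larger and the field of view is narrower; shapes near the original edges may be partly or wholly outside the frame — a crop-and-rescale.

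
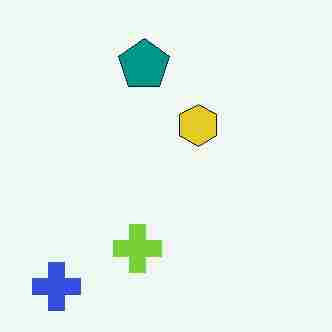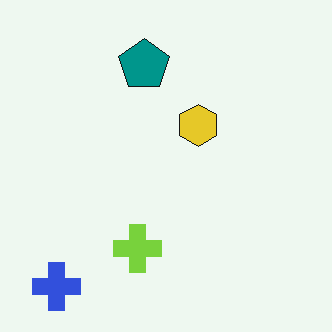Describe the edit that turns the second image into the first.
This is the original image heavily JPEG-compressed with obvious blocking artifacts.

Blocky 8×8 compression artifacts appear around shape edges and the flat background shows ringing — characteristic JPEG degradation.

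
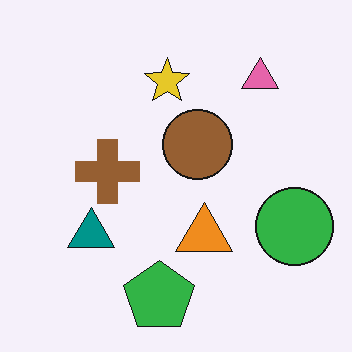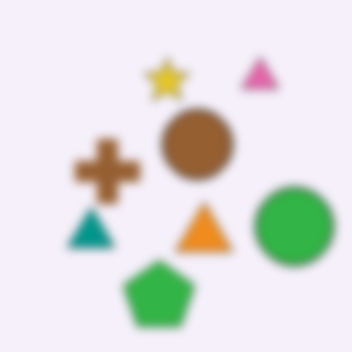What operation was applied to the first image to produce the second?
The transformation is: noticeably gaussian-blurred.

Shape edges and outlines are uniformly softened across the whole image.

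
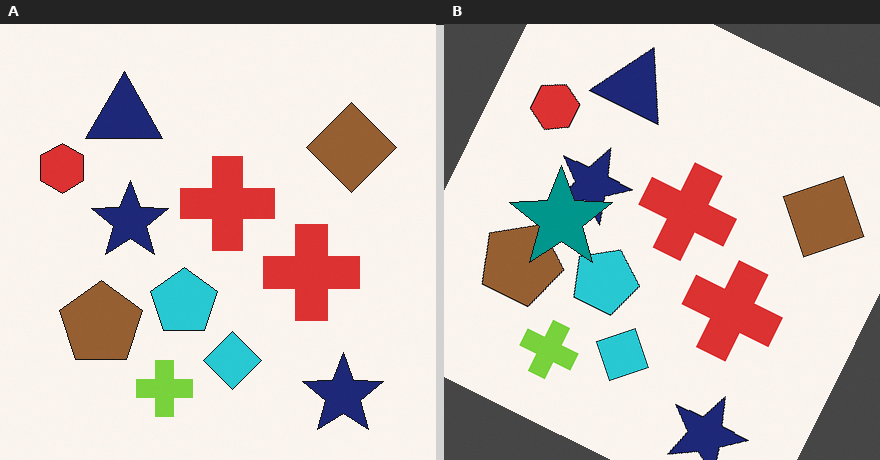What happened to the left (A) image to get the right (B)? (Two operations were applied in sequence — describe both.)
It was rotated clockwise by a moderate amount, then overlaid with an additional teal star.

Every shape is tilted by the same angle and the image corners show triangular fill wedges — a whole-image rotation by a non-right angle. A teal star appears in the right (B) image that is absent from the left (A).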